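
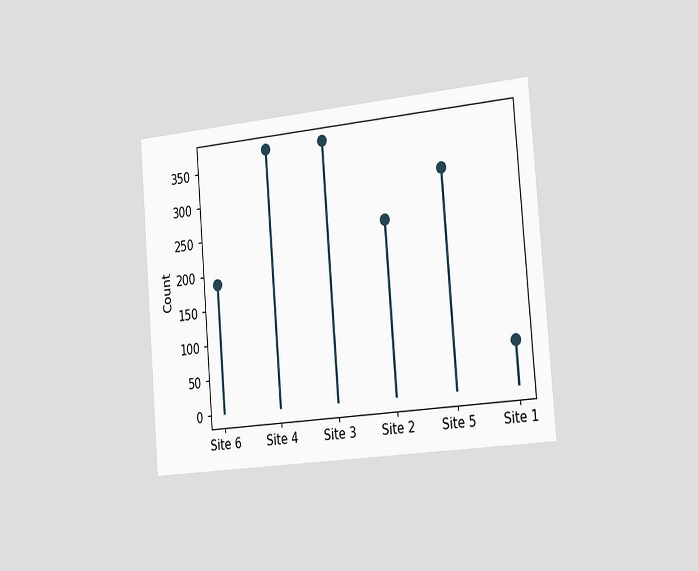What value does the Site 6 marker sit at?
The chart is tilted about 5° counter-clockwise and viewed slightly from the right. The Site 6 marker sits at 186.

186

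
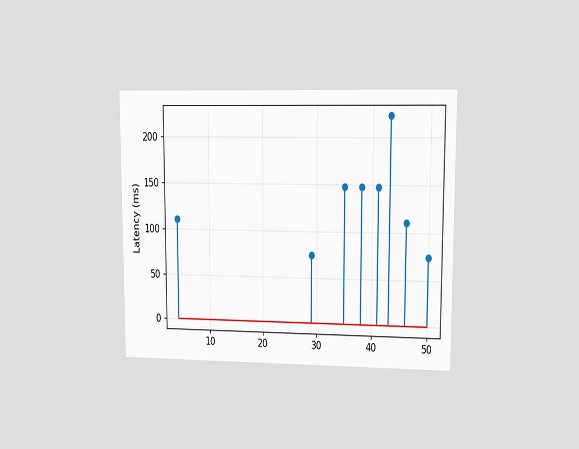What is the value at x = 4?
111ms

The chart is viewed at a slight angle. The stem at x=4 reaches 111ms.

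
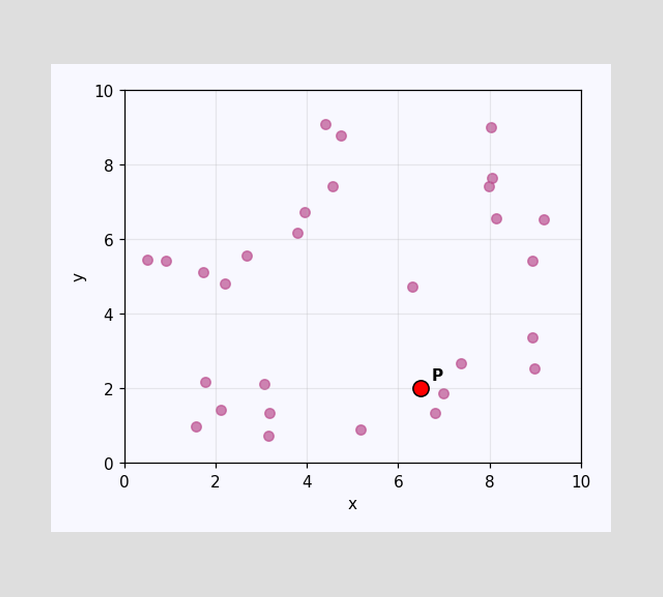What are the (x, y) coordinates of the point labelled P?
(6.5, 2)

Following the gridlines from P to each axis, P sits at (6.5, 2).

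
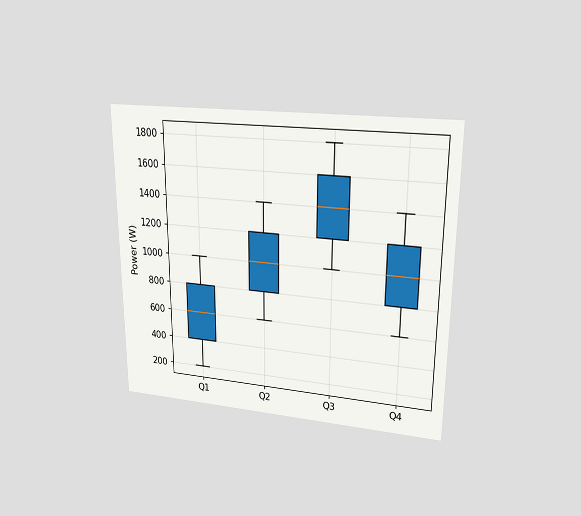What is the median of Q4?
1000W

The chart is viewed at a slight angle. The median line in the Q4 box sits at 1000W.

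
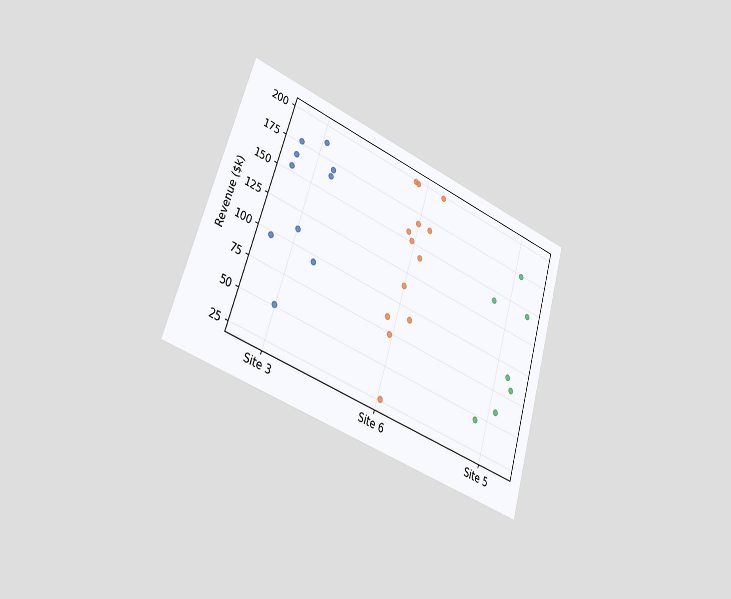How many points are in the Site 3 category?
10

The chart is tilted about 17° clockwise and viewed slightly from the left. Counting the markers in the Site 3 column gives 10.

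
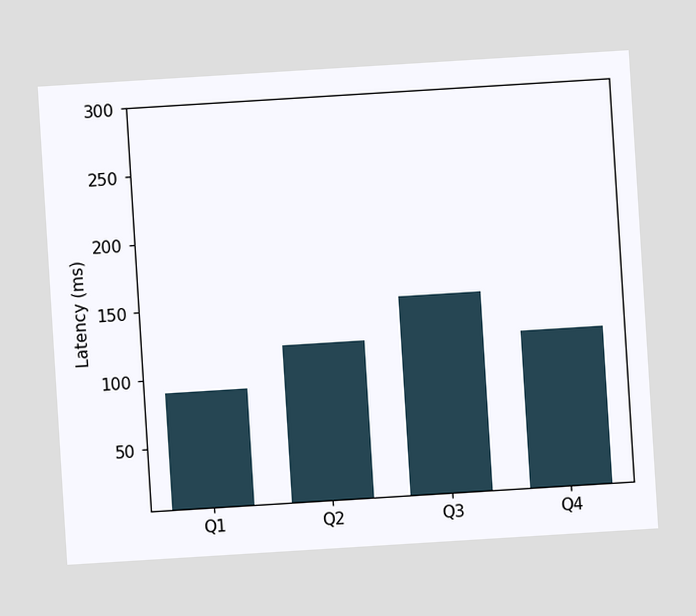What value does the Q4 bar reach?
The chart is tilted about 4° counter-clockwise. Reading along the chart's y-axis, the Q4 bar reaches 120ms.

120ms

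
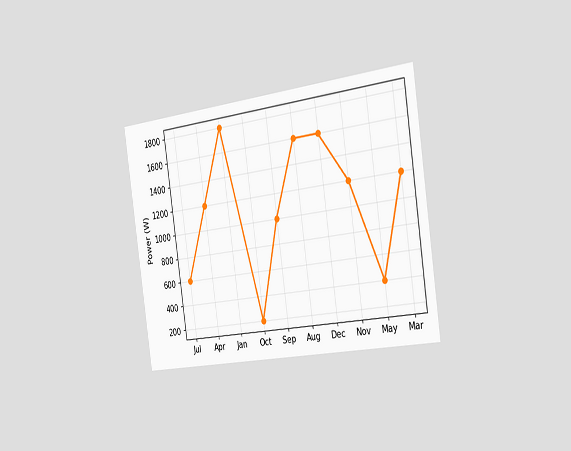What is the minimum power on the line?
200W

The chart is tilted about 8° counter-clockwise and viewed slightly from the right. The lowest point is at Oct, and reading across to the y-axis gives 200W.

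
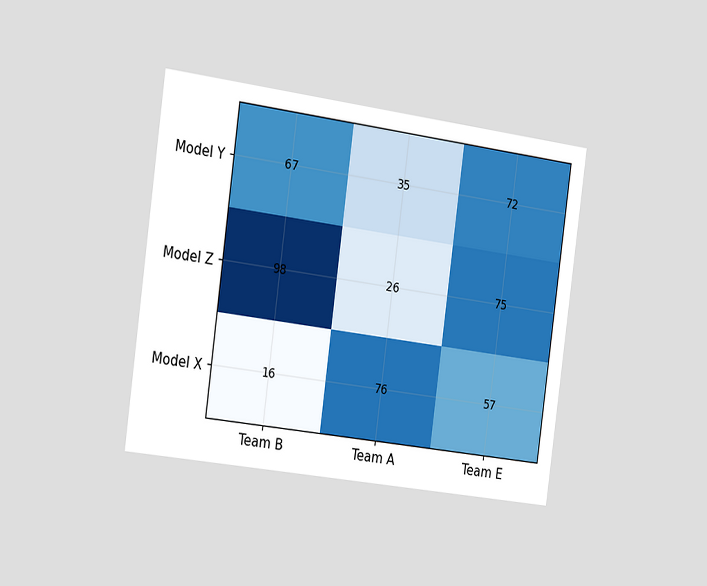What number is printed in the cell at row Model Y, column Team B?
67

The chart is tilted about 8° clockwise and viewed slightly from the left. The (Model Y, Team B) cell reads 67.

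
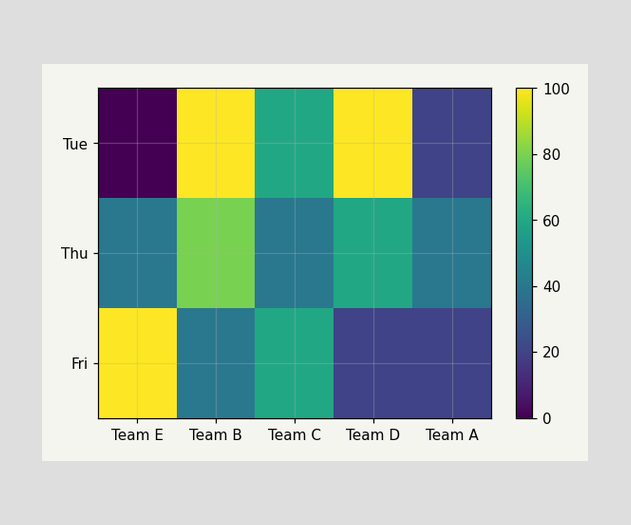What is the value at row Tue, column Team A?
Matching cell (Tue, Team A) against the colorbar gives 20.

20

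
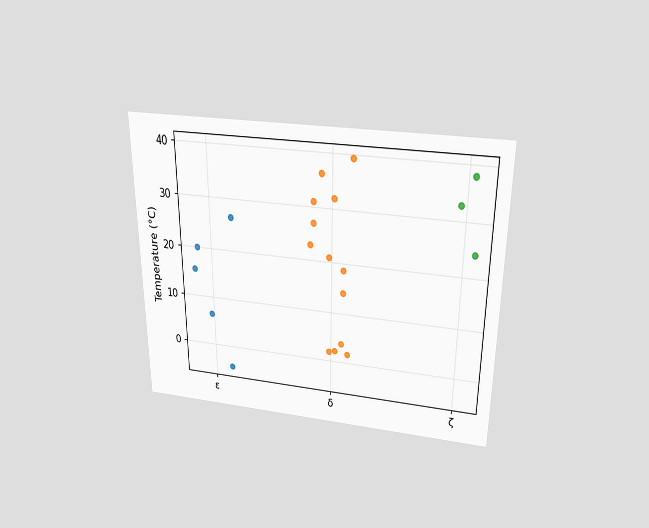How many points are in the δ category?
The chart is viewed slightly from above. Counting the markers in the δ column gives 13.

13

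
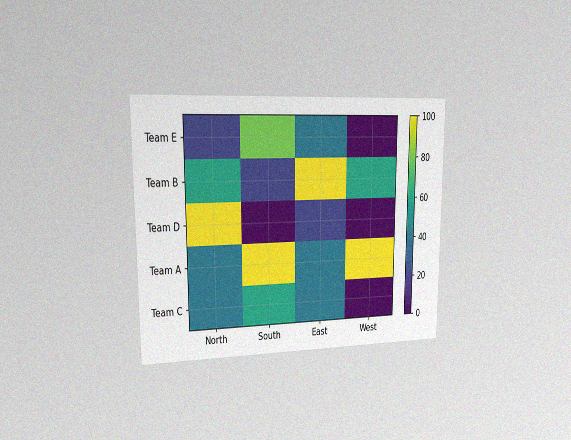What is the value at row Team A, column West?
The chart is viewed slightly from the left, with some photo noise. Matching cell (Team A, West) against the colorbar gives 100.

100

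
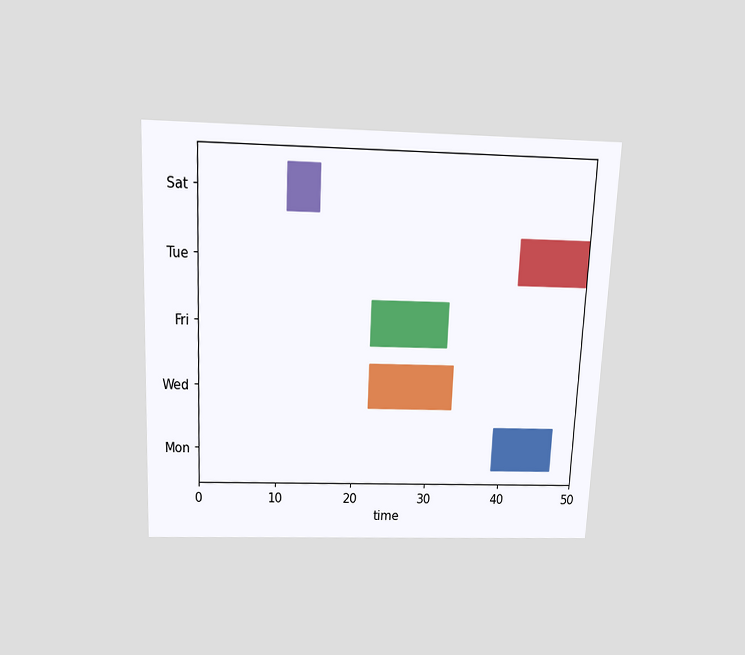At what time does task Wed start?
The chart is tilted about 2° clockwise and viewed slightly from above. The Wed bar begins at t=22.

22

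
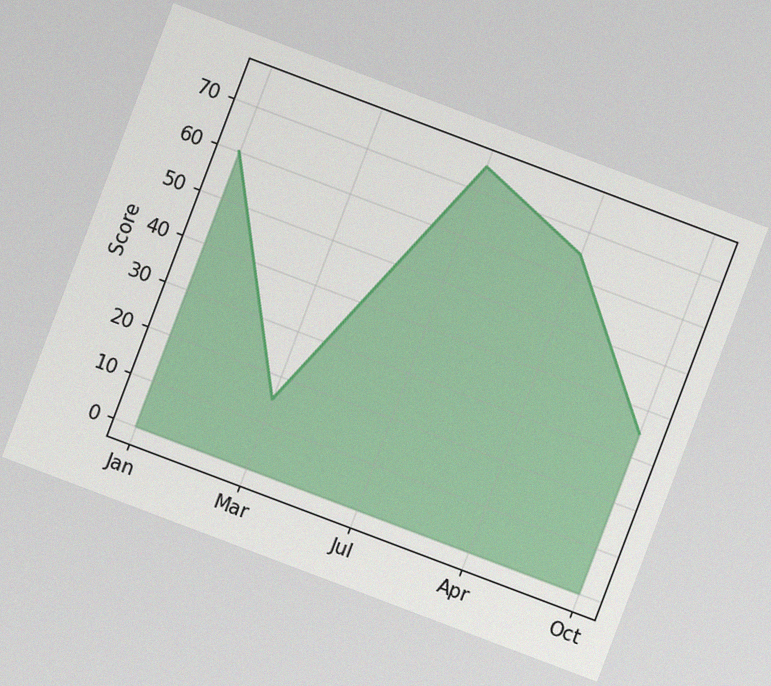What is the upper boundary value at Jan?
The chart is tilted about 21° clockwise, with some photo noise. At Jan the upper boundary is at 60.

60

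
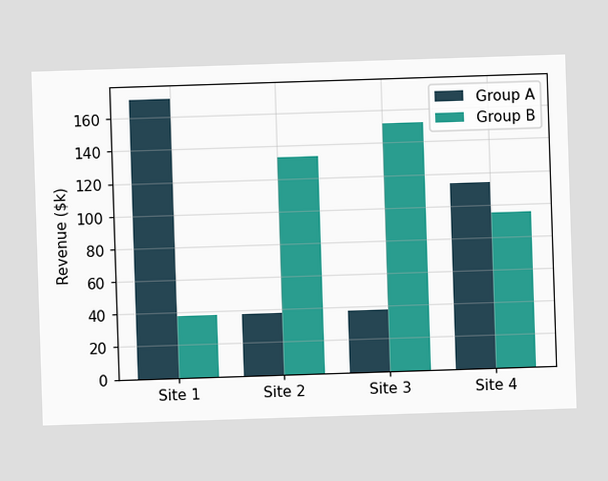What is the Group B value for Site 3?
The Group B bar at Site 3 reaches $152k on the y-axis.

$152k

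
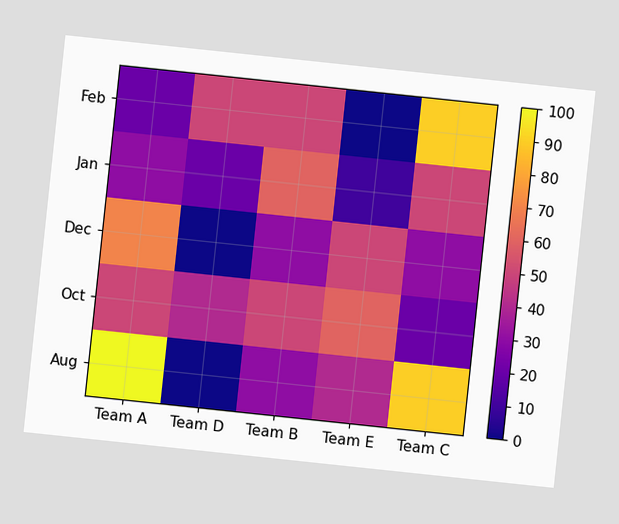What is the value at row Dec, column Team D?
The chart is tilted about 6° clockwise. Matching cell (Dec, Team D) against the colorbar gives 0.

0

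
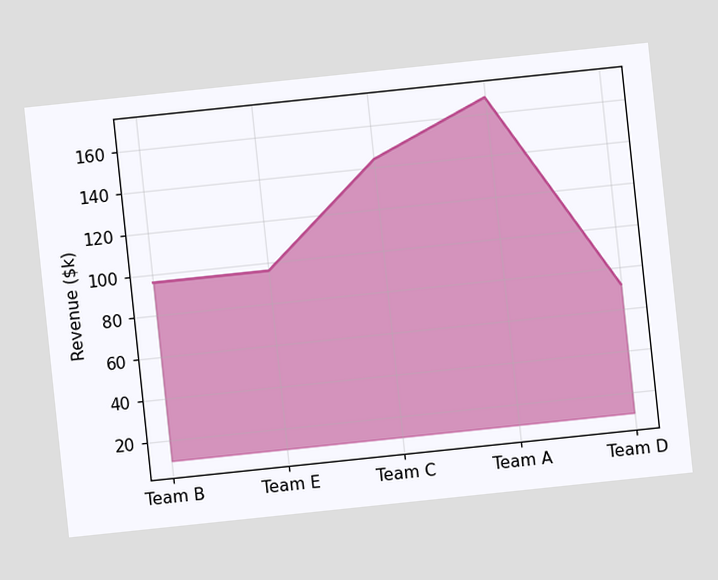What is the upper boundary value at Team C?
The chart is tilted about 6° counter-clockwise. At Team C the upper boundary is at $144k.

$144k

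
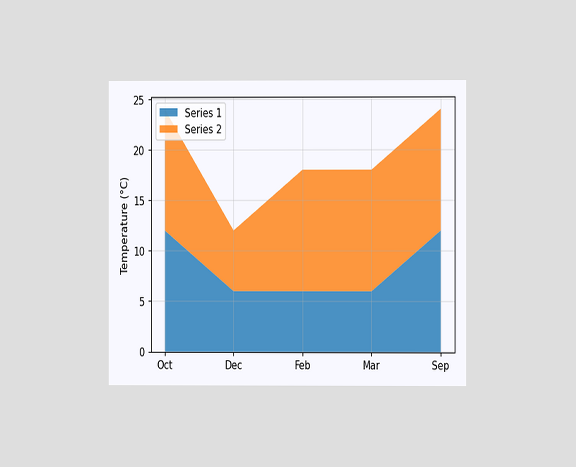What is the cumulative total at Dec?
The chart is viewed at a slight angle. The stacked total at Dec reaches 12°C.

12°C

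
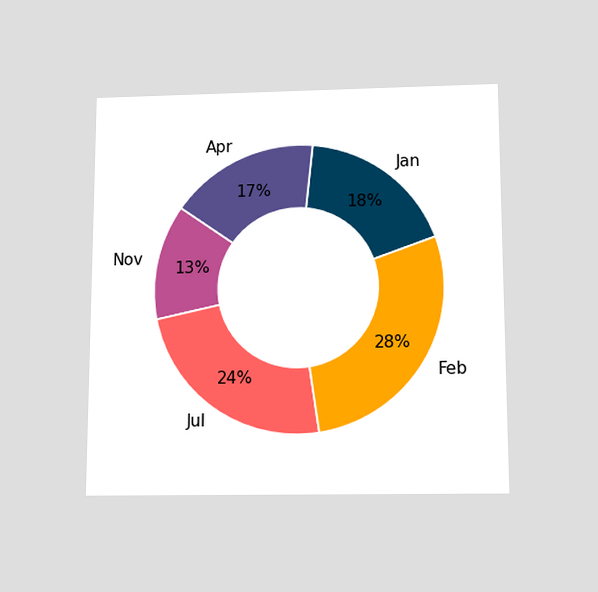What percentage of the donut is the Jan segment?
The chart is viewed slightly from below. The Jan segment takes up 18% of the ring.

18%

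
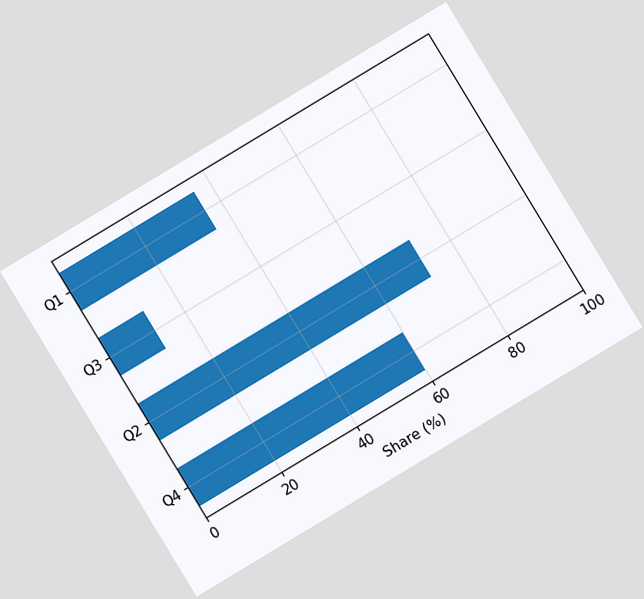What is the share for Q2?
The chart is tilted about 31° counter-clockwise. Reading along the chart's x-axis, the Q2 bar reaches 72%.

72%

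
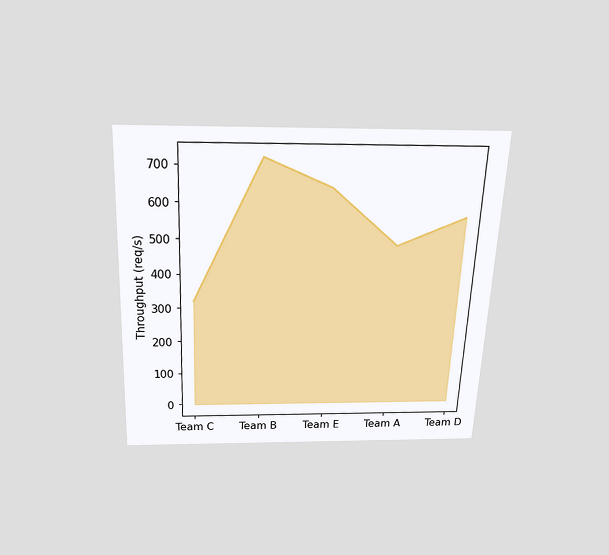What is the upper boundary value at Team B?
720req/s

The chart is tilted about 3° clockwise and viewed slightly from above. At Team B the upper boundary is at 720req/s.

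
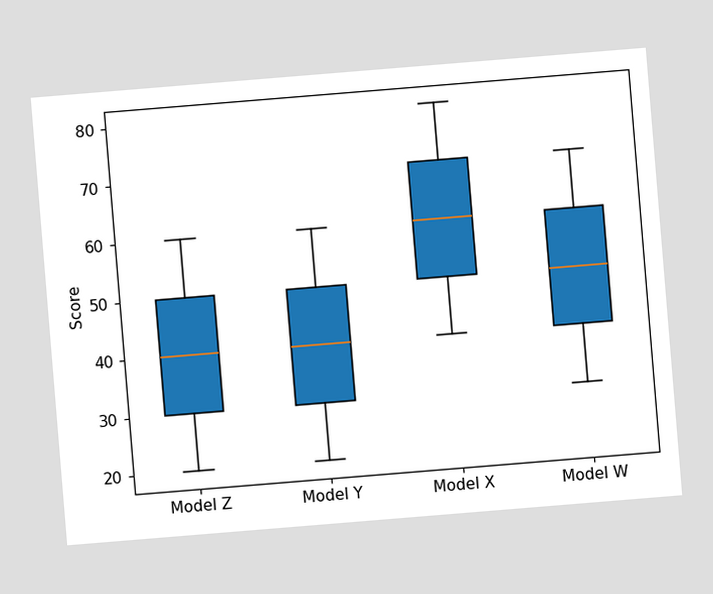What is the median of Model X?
The chart is tilted about 5° counter-clockwise. The median line in the Model X box sits at 60.

60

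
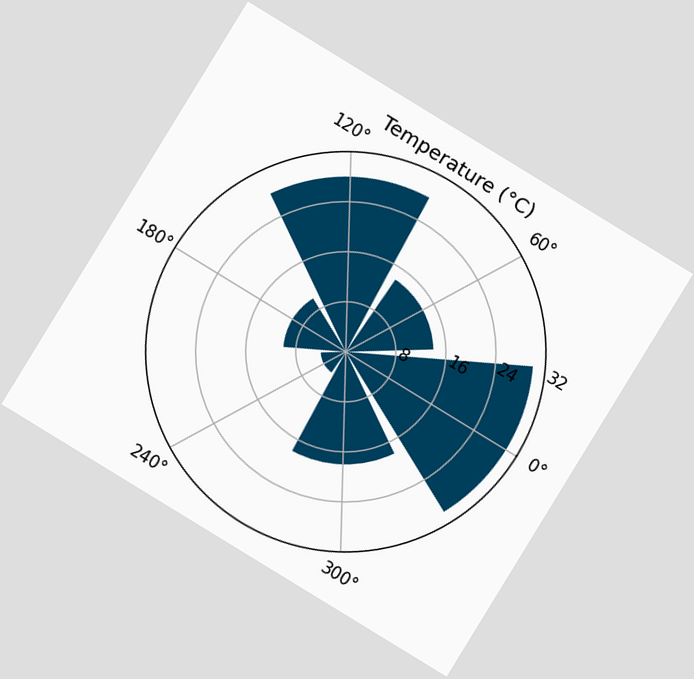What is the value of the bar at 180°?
10°C

The chart is tilted about 31° clockwise. The bar at 180° reaches 10°C on the radial axis.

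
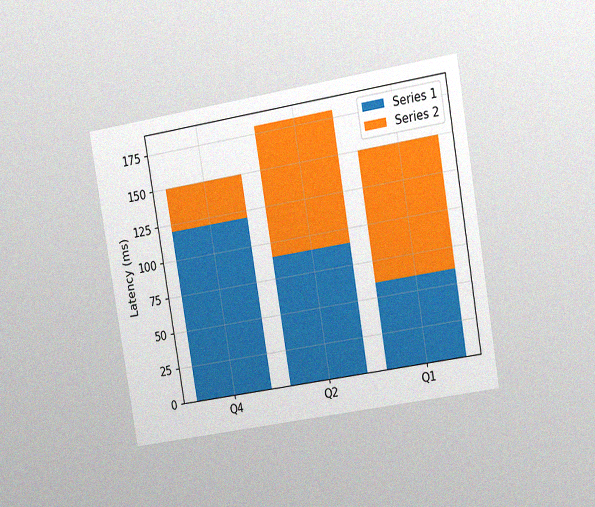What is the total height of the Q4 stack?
The chart is tilted about 9° counter-clockwise and viewed at a slight angle, with some photo noise. The Q4 stack's top reaches 150ms on the y-axis.

150ms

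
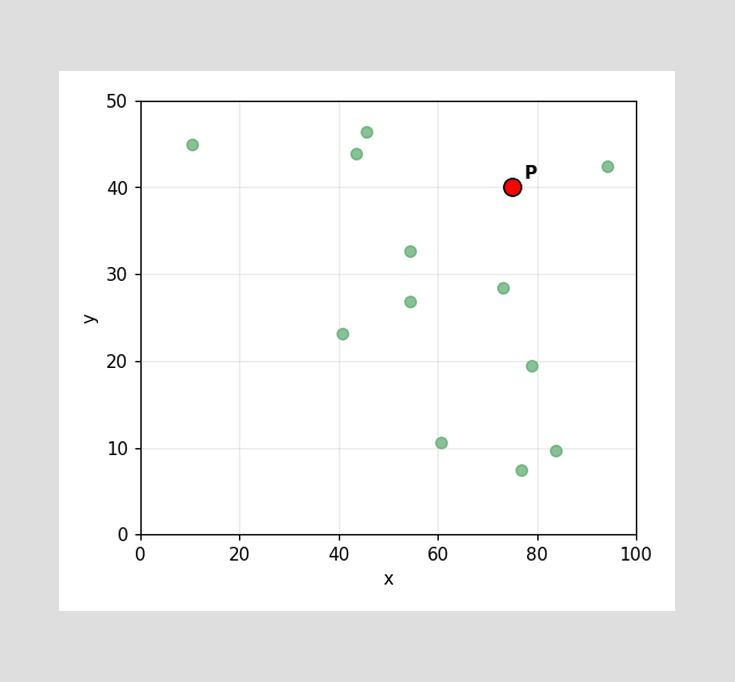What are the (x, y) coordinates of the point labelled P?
Following the gridlines from P to each axis, P sits at (75, 40).

(75, 40)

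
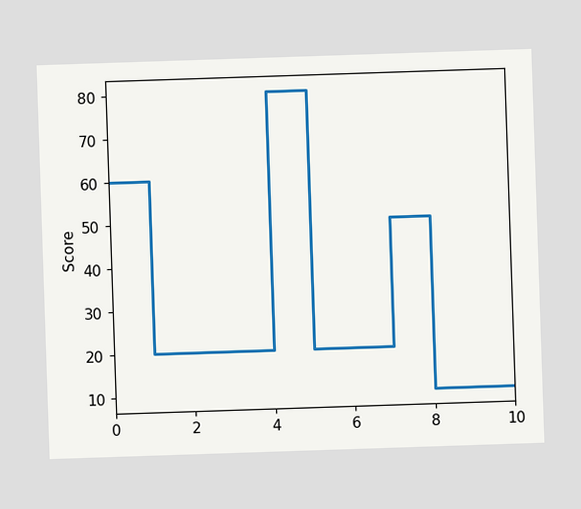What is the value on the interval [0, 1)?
60

On [0, 1) the step sits at 60.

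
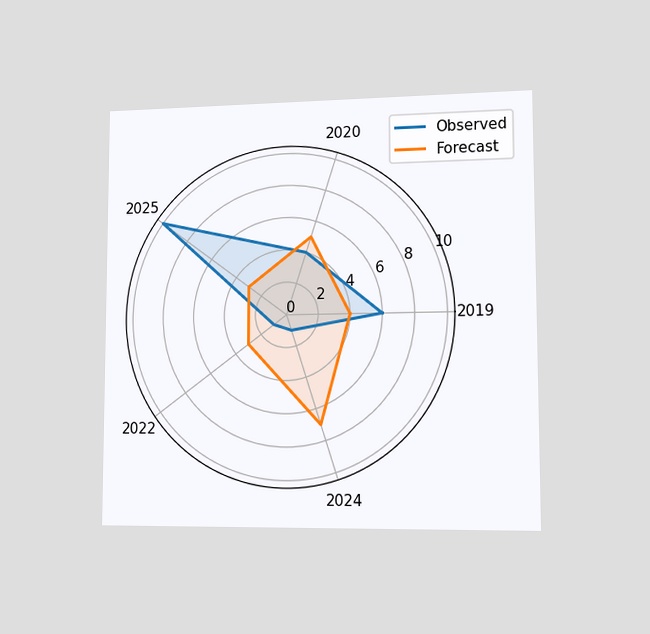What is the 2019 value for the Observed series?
The chart is viewed slightly from the right. On the 2019 axis, Observed reaches 6.

6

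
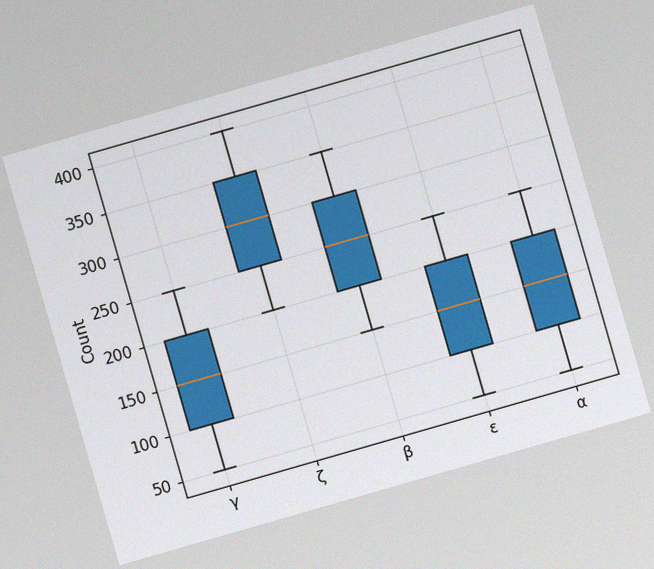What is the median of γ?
150

The chart is tilted about 16° counter-clockwise, with some photo noise. The median line in the γ box sits at 150.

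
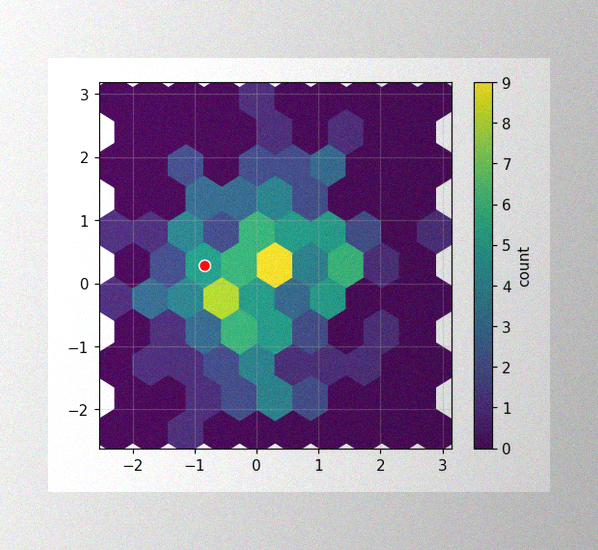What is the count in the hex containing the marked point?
The image has some photo noise and uneven lighting. The marked hex reads 5 on the colorbar.

5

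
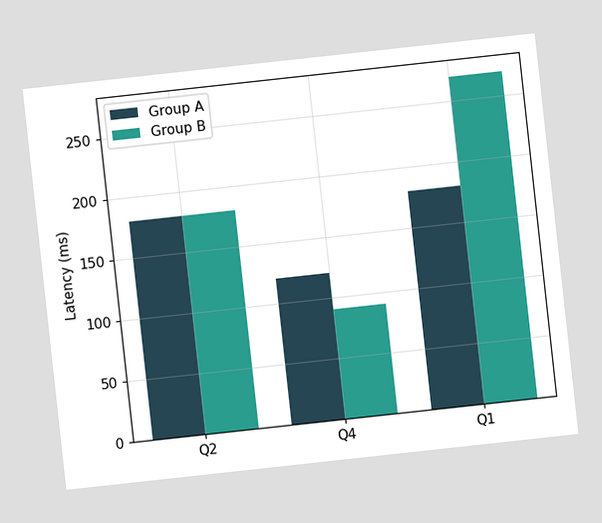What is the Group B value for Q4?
90ms

The chart is tilted about 6° counter-clockwise. The Group B bar at Q4 reaches 90ms on the y-axis.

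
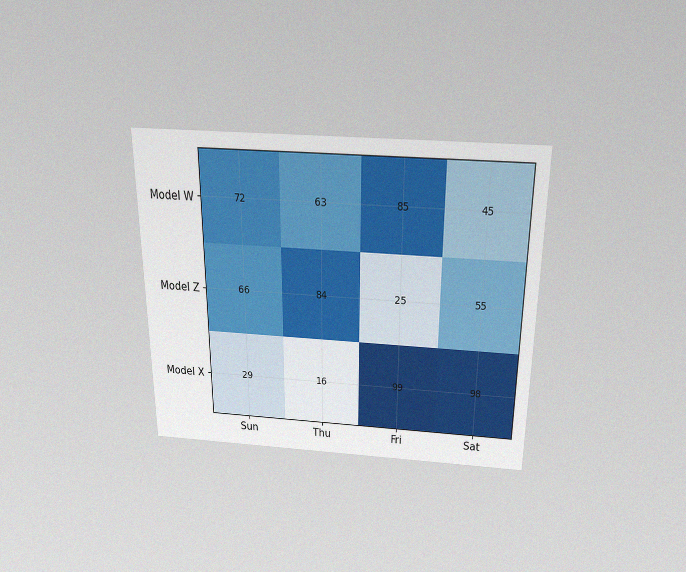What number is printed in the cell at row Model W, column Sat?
45

The chart is viewed slightly from above, with some photo noise. The (Model W, Sat) cell reads 45.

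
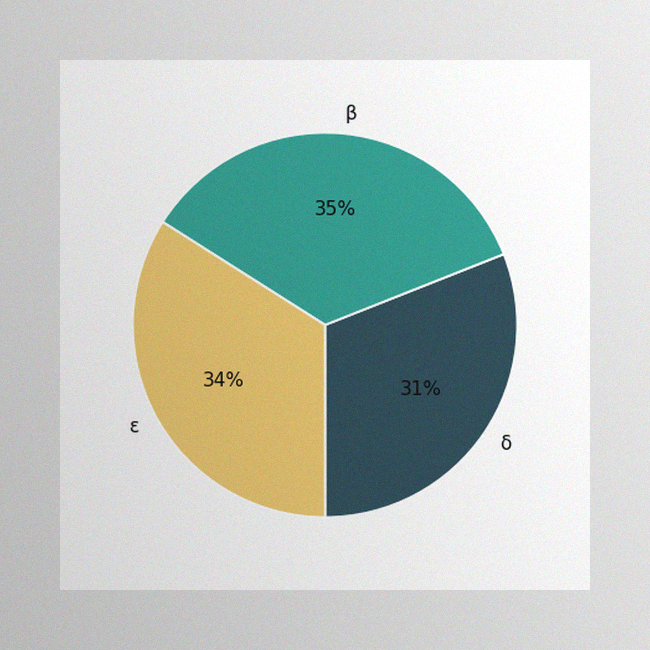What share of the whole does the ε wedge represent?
The image has some photo noise and uneven lighting. The ε slice takes up 34% of the pie.

34%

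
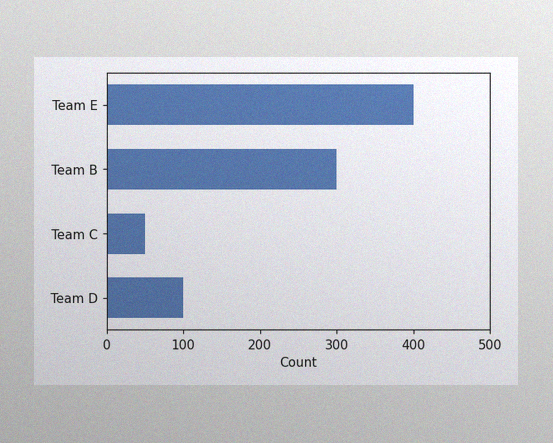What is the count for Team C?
50

The image has some photo noise and uneven lighting. Reading along the chart's x-axis, the Team C bar reaches 50.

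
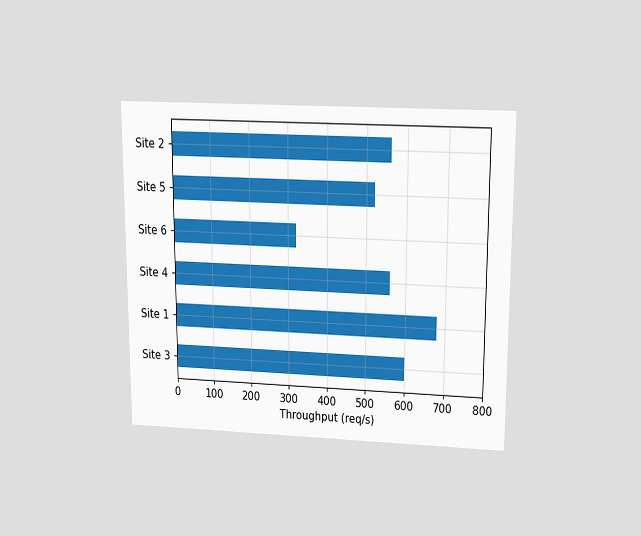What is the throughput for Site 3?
600req/s

The chart is viewed slightly from above. Reading along the chart's x-axis, the Site 3 bar reaches 600req/s.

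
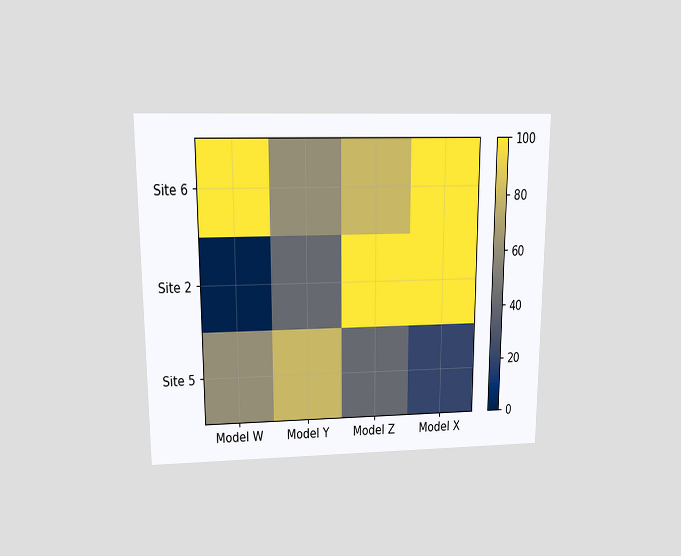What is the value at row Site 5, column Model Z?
The chart is viewed slightly from above. Matching cell (Site 5, Model Z) against the colorbar gives 40.

40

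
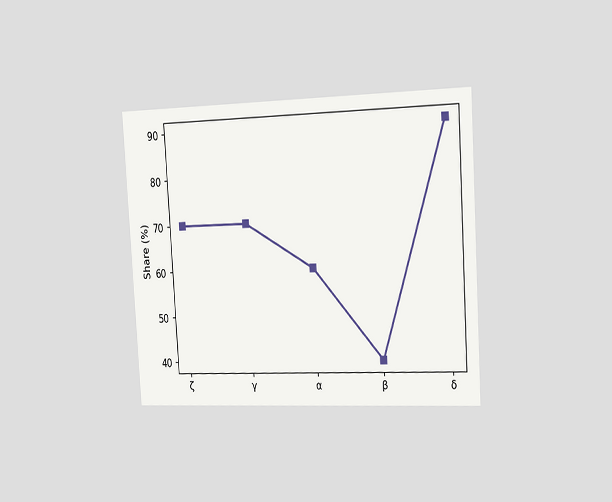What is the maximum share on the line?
90%

The chart is tilted about 3° counter-clockwise and viewed slightly from the right. The highest point is at δ, and reading across to the y-axis gives 90%.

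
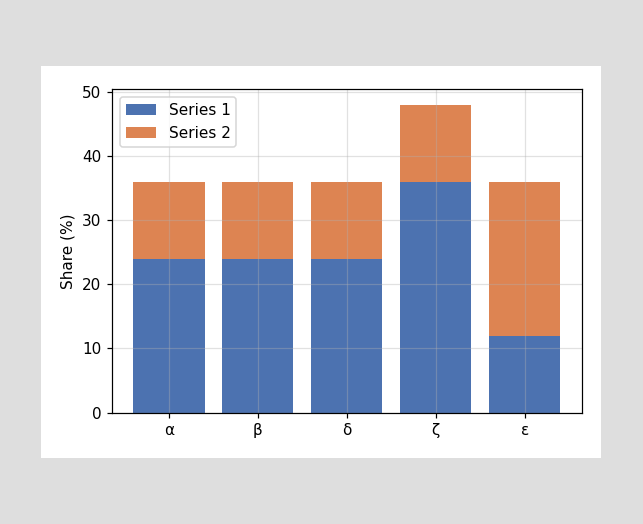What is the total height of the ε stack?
The ε stack's top reaches 36% on the y-axis.

36%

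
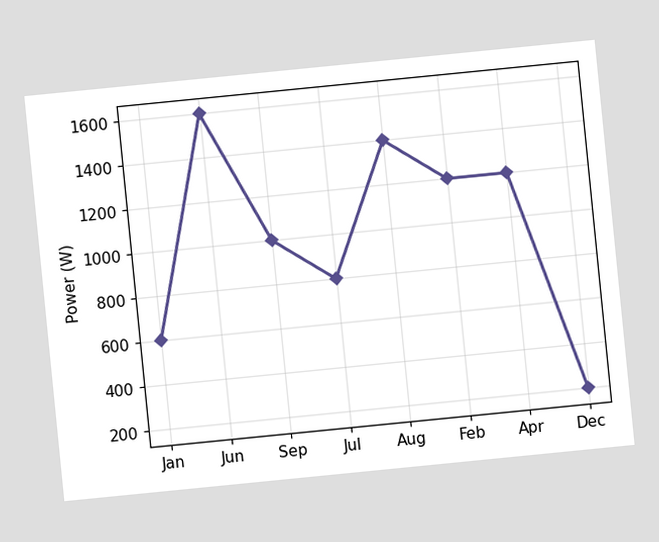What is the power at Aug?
The chart is tilted about 6° counter-clockwise. At Aug, the line is at 1400W.

1400W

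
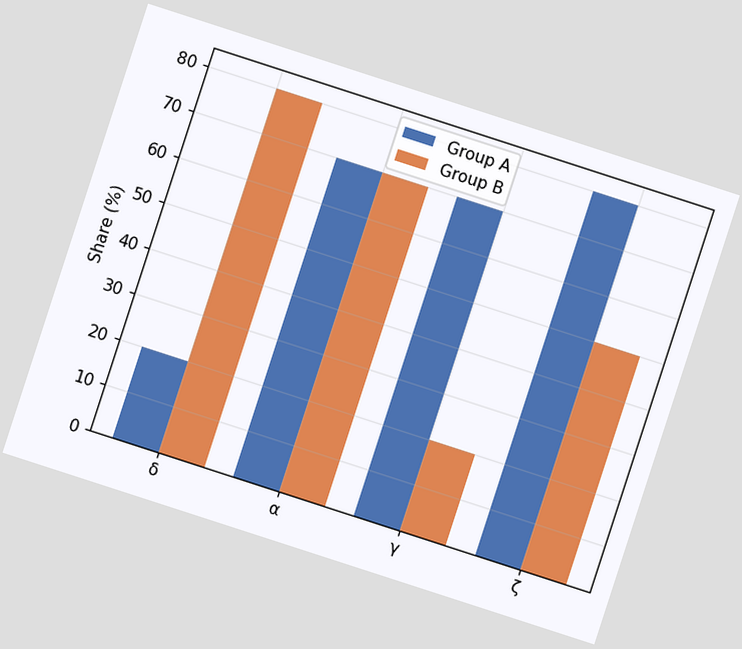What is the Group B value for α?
70%

The chart is tilted about 18° clockwise. The Group B bar at α reaches 70% on the y-axis.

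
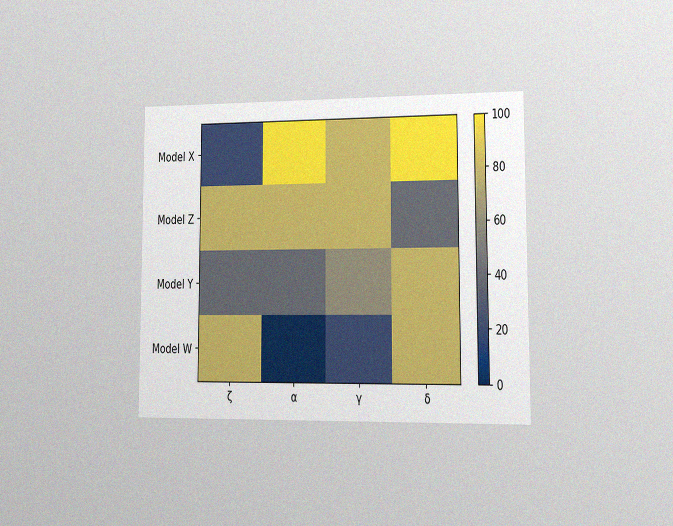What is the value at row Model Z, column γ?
80

The chart is viewed at a slight angle, with some photo noise. Matching cell (Model Z, γ) against the colorbar gives 80.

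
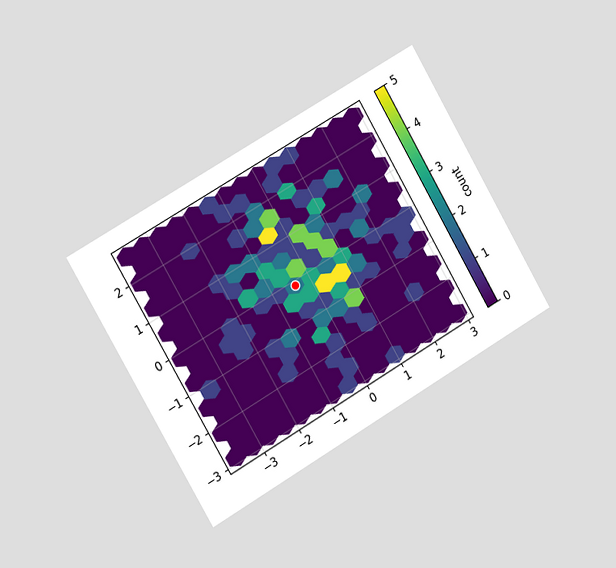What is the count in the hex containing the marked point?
The chart is tilted about 30° counter-clockwise and viewed slightly from the left. The marked hex reads 2 on the colorbar.

2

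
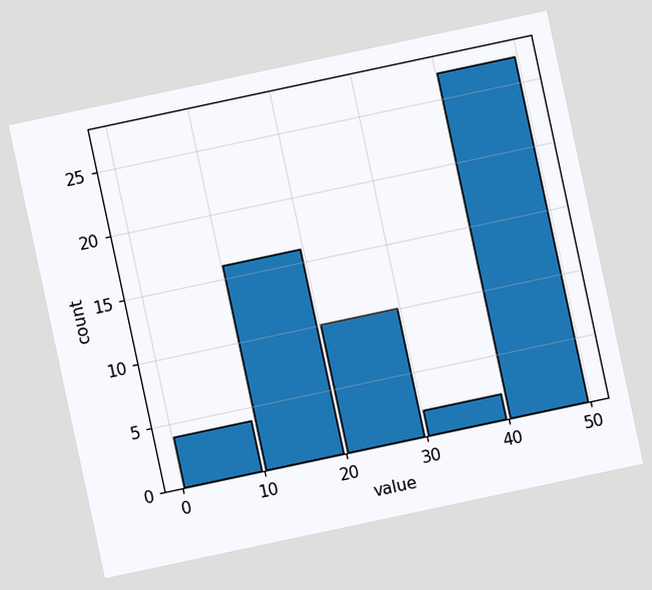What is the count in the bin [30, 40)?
2

The chart is tilted about 12° counter-clockwise. The [30, 40) bin has height 2.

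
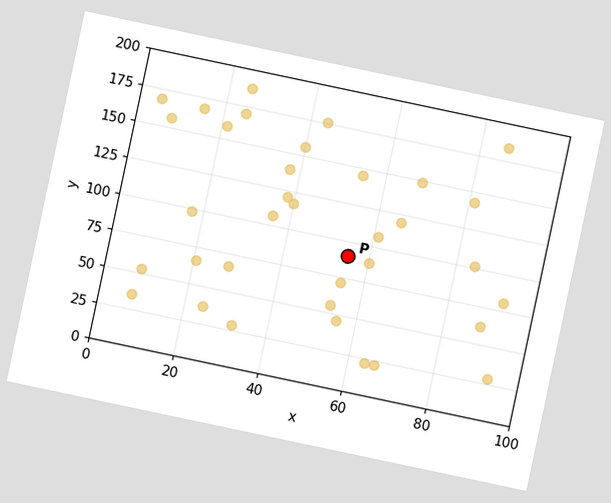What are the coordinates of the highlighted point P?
The chart is tilted about 12° clockwise. Following the gridlines from P to each axis, P sits at (55, 90).

(55, 90)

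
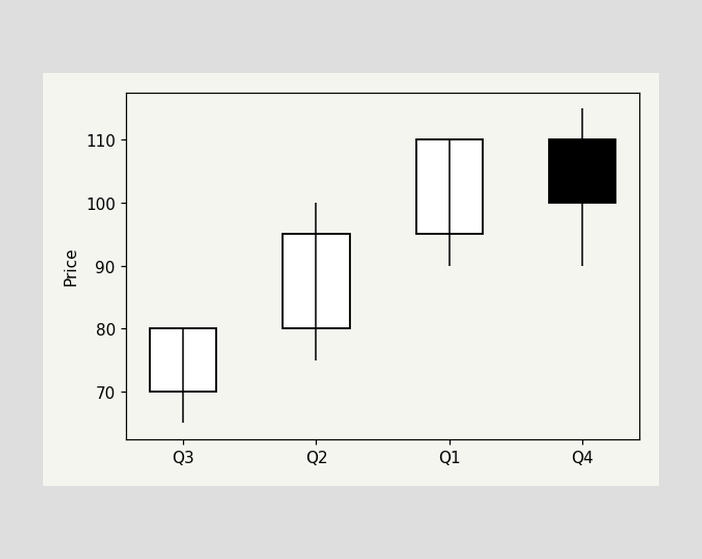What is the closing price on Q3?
The Q3 candle closes at 80.

80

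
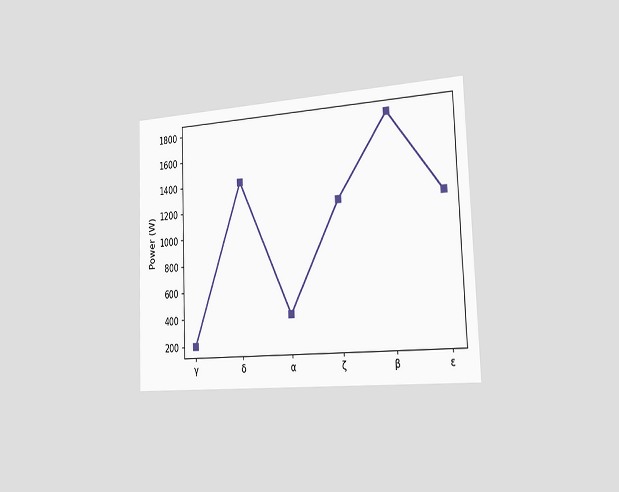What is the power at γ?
The chart is tilted about 2° counter-clockwise and viewed slightly from the right. At γ, the line is at 200W.

200W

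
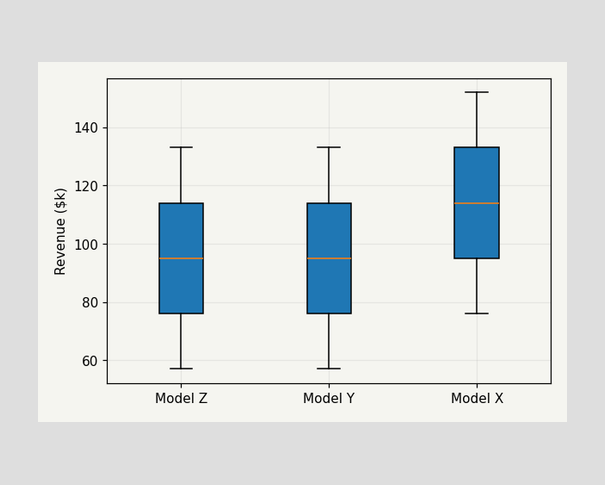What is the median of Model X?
$114k

The median line in the Model X box sits at $114k.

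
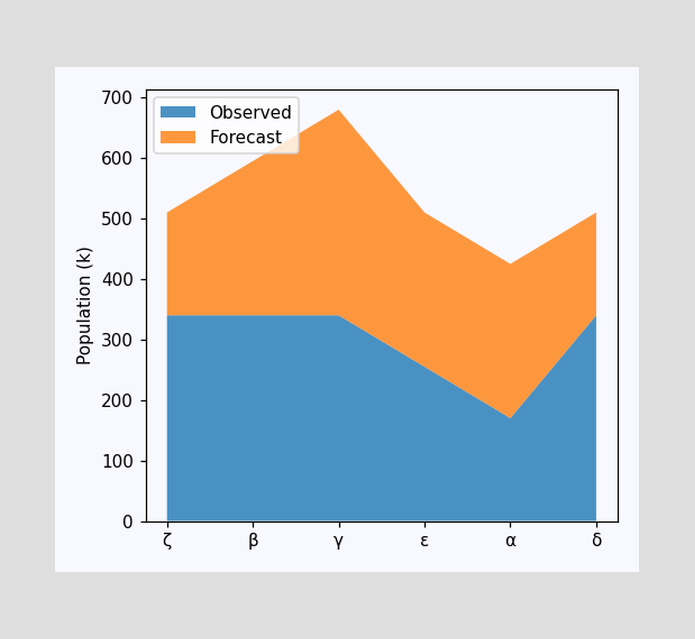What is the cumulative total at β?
595k

The stacked total at β reaches 595k.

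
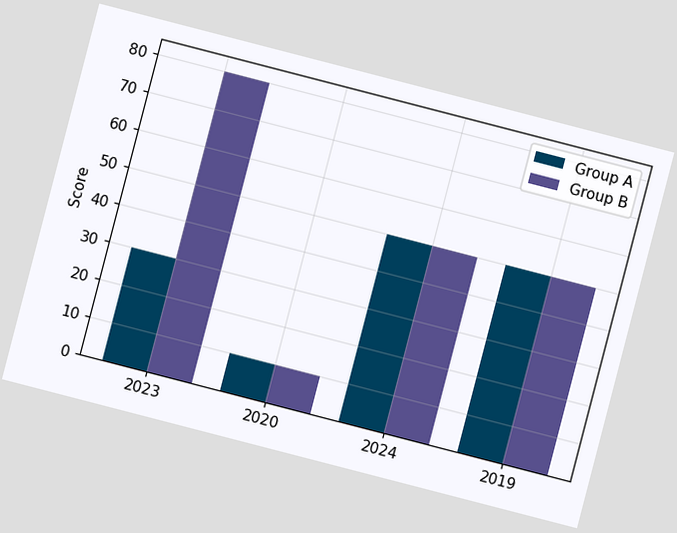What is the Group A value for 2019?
The chart is tilted about 15° clockwise. The Group A bar at 2019 reaches 50 on the y-axis.

50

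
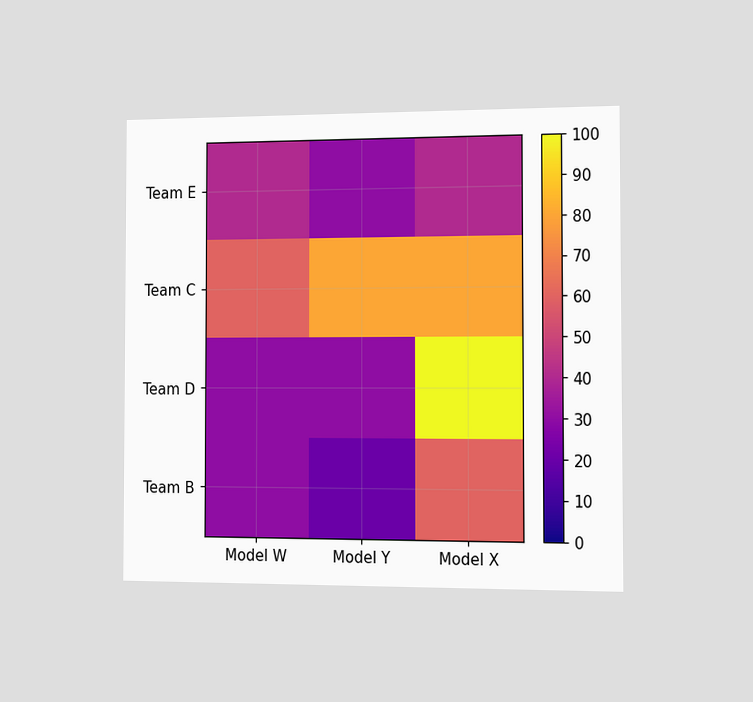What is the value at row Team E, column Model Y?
The chart is viewed slightly from the right. Matching cell (Team E, Model Y) against the colorbar gives 30.

30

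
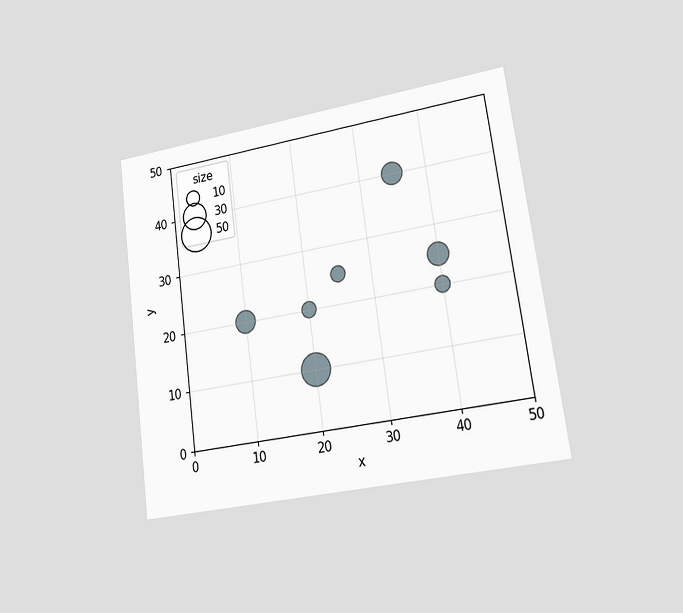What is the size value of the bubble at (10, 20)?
The chart is tilted about 8° counter-clockwise and viewed slightly from the right. Matching the bubble at (10, 20) against the size legend gives 20.

20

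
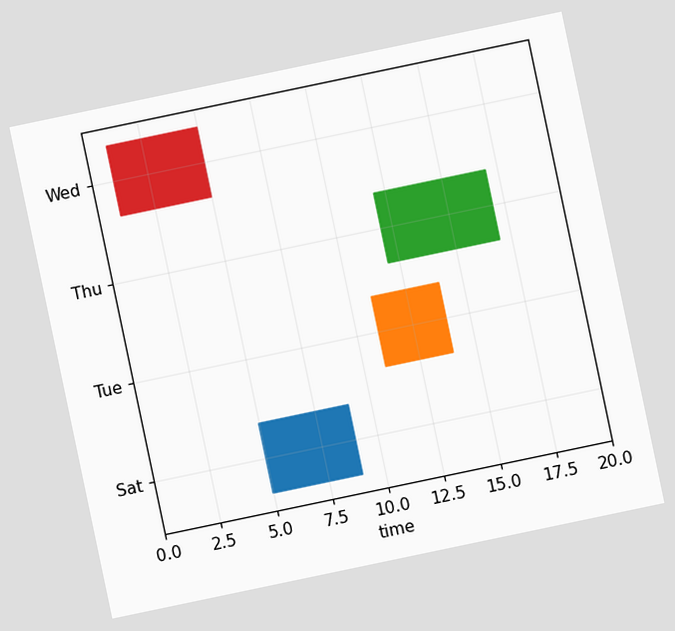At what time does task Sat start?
5

The chart is tilted about 12° counter-clockwise. The Sat bar begins at t=5.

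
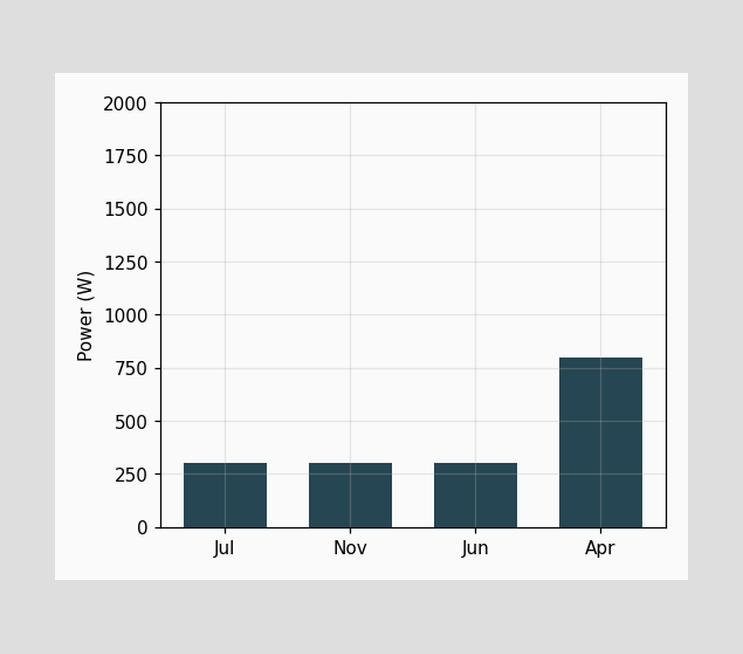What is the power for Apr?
800W

Reading along the chart's y-axis, the Apr bar reaches 800W.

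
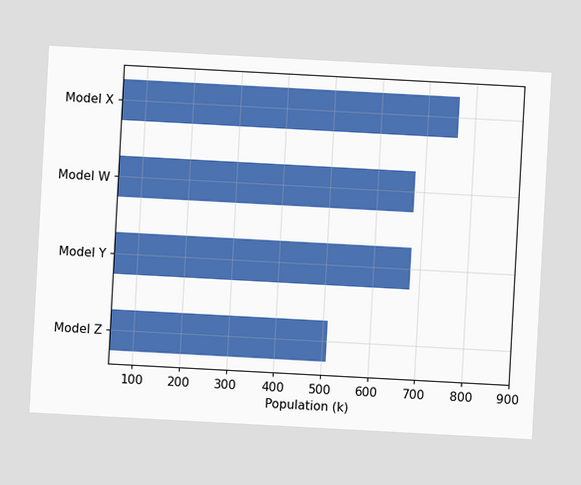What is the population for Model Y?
680k

The chart is tilted about 3° clockwise. Reading along the chart's x-axis, the Model Y bar reaches 680k.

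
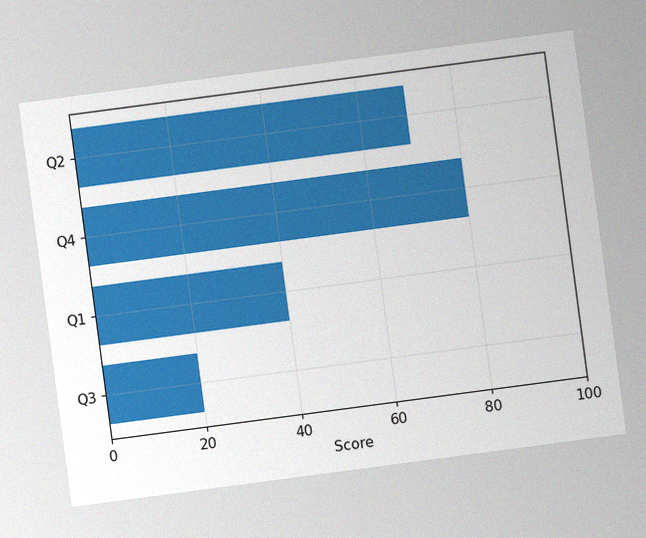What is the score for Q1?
40

The chart is tilted about 8° counter-clockwise, with some photo noise. Reading along the chart's x-axis, the Q1 bar reaches 40.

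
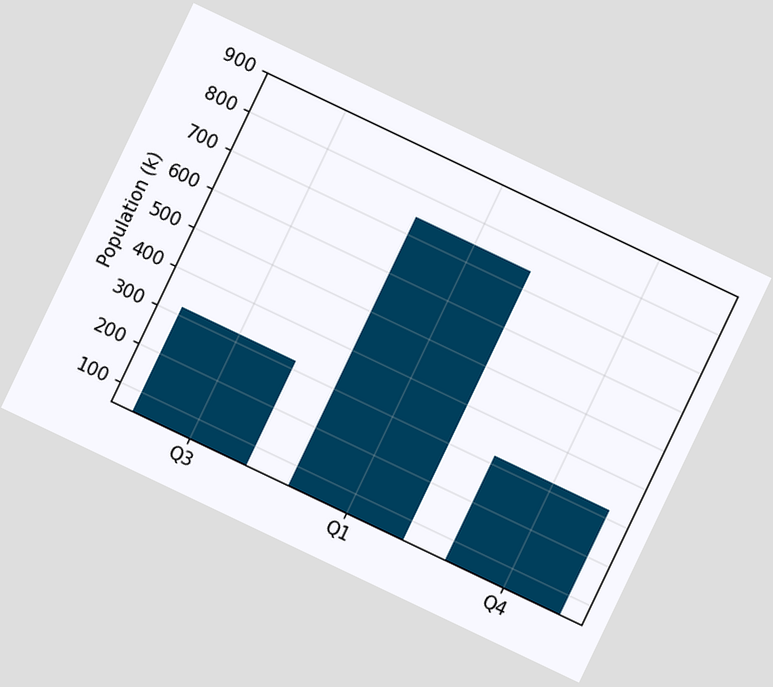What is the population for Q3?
318k

The chart is tilted about 25° clockwise. Reading along the chart's y-axis, the Q3 bar reaches 318k.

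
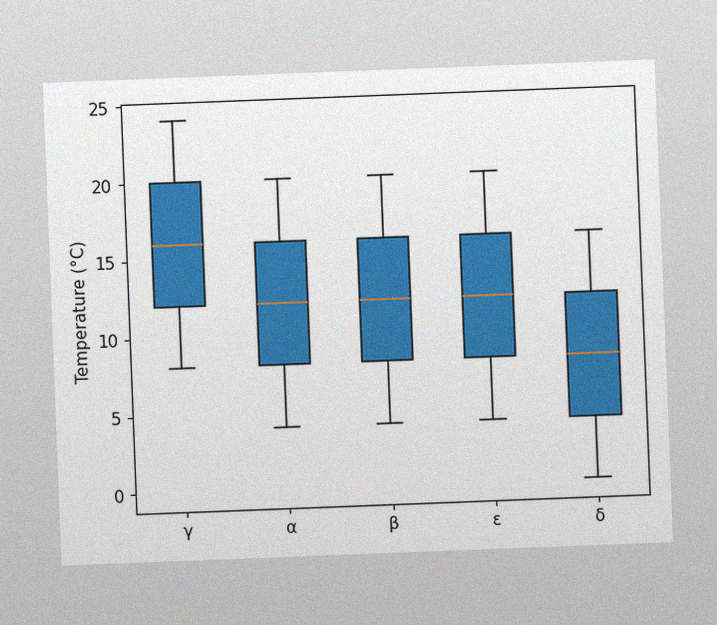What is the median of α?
12°C

The chart is tilted about 2° counter-clockwise, with some photo noise. The median line in the α box sits at 12°C.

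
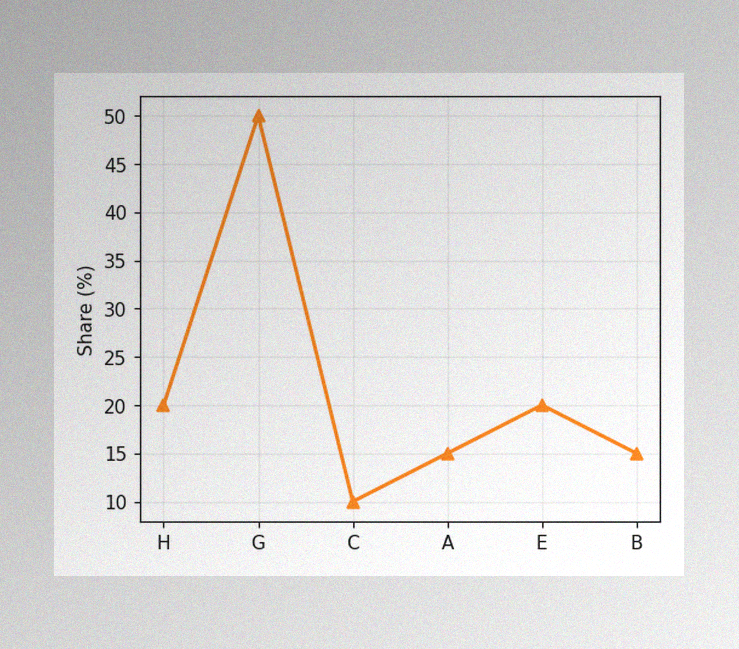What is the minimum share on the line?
10%

The image has some photo noise and uneven lighting. The lowest point is at C, and reading across to the y-axis gives 10%.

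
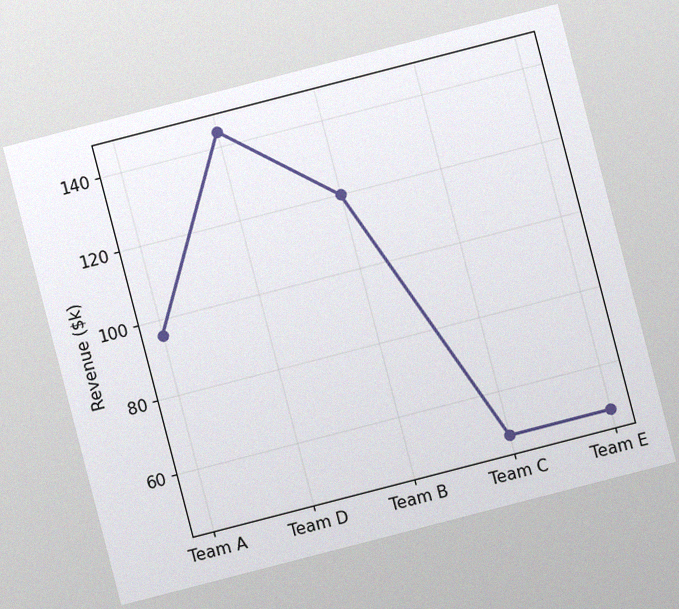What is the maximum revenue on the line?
The chart is tilted about 15° counter-clockwise, with some photo noise. The highest point is at Team D, and reading across to the y-axis gives $144k.

$144k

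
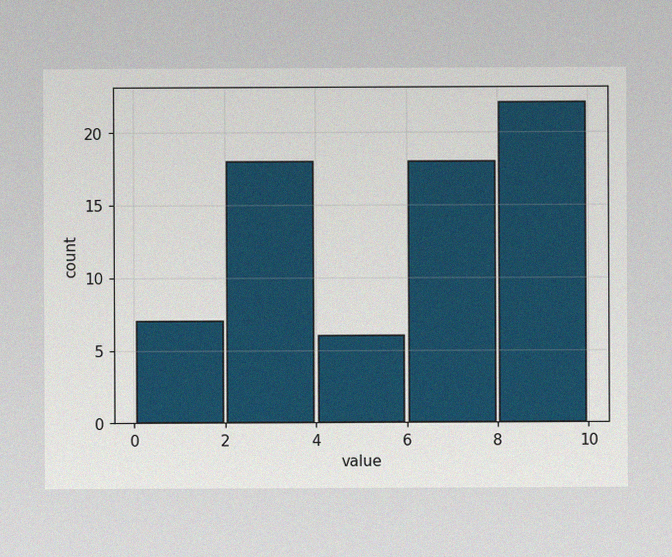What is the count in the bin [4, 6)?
The image has some photo noise and uneven lighting. The [4, 6) bin has height 6.

6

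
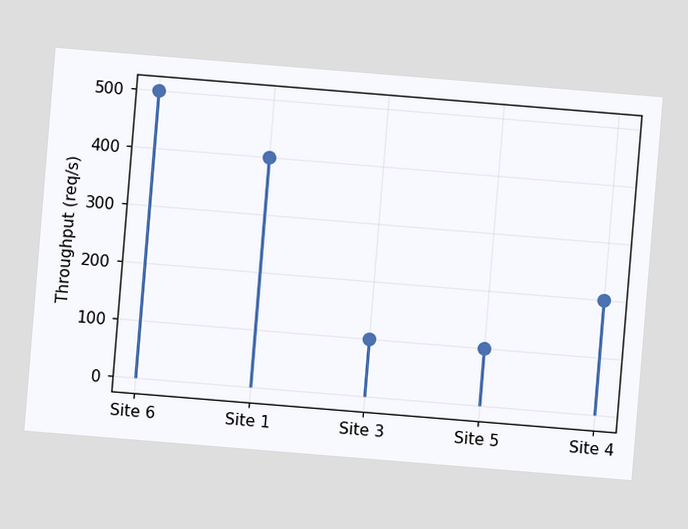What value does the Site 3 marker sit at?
100req/s

The chart is tilted about 5° clockwise. The Site 3 marker sits at 100req/s.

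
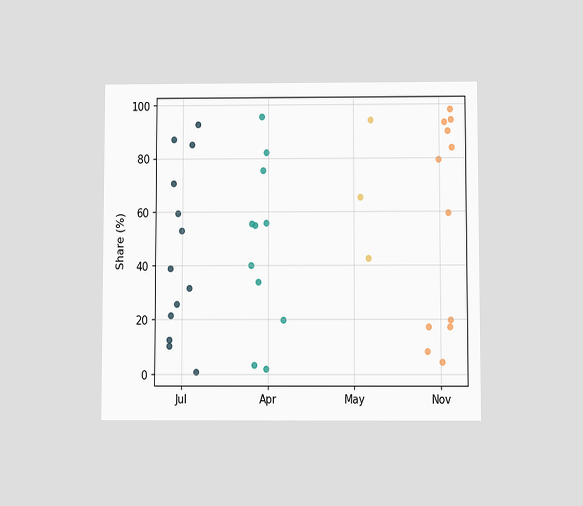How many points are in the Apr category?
11

The chart is viewed slightly from below. Counting the markers in the Apr column gives 11.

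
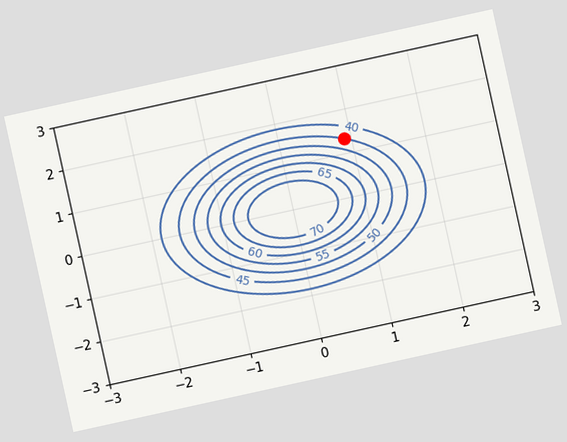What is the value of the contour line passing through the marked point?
The chart is tilted about 12° counter-clockwise. The marked point sits on the contour labelled 45.

45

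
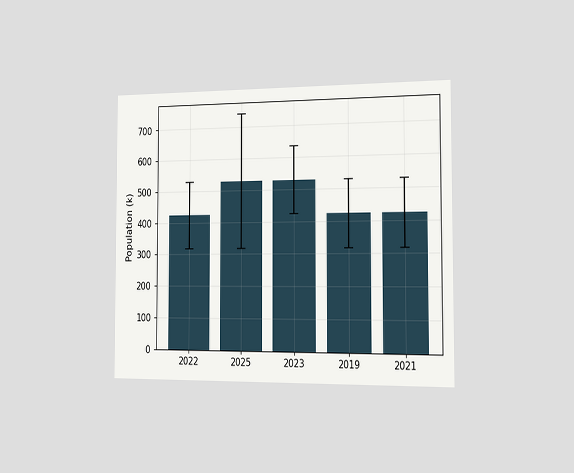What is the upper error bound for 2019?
The chart is viewed slightly from the right. The 2019 bar's upper whisker reaches 530k.

530k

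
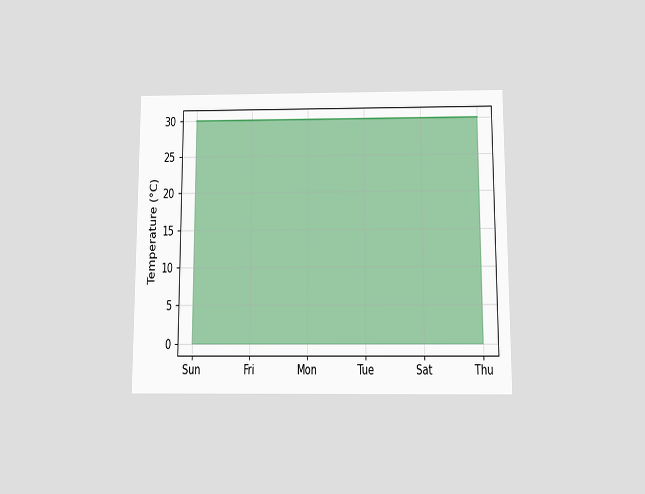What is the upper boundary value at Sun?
30°C

The chart is viewed slightly from below. At Sun the upper boundary is at 30°C.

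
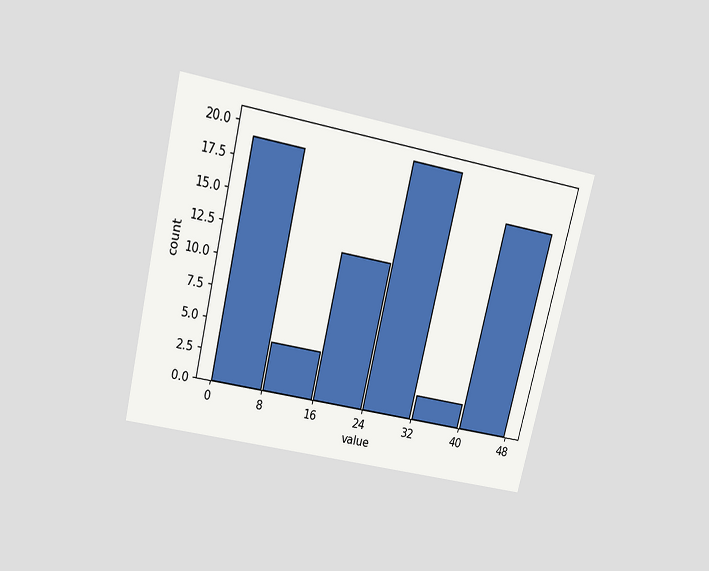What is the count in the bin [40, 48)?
The chart is tilted about 14° clockwise and viewed slightly from above. The [40, 48) bin has height 17.

17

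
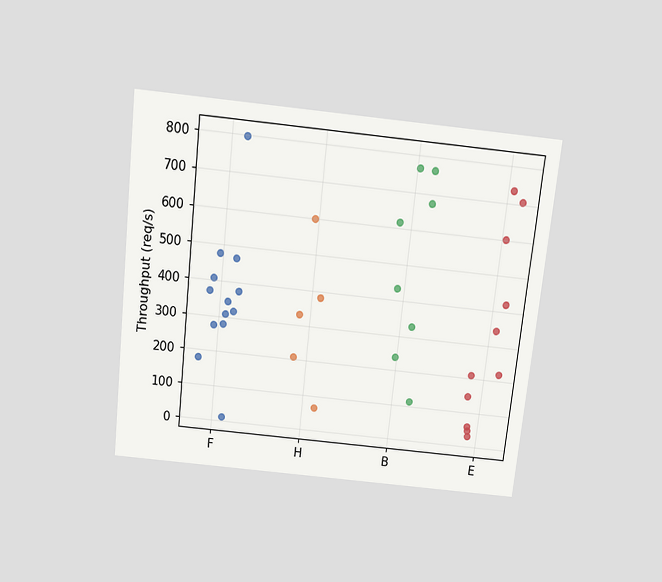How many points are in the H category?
5

The chart is tilted about 6° clockwise and viewed slightly from above. Counting the markers in the H column gives 5.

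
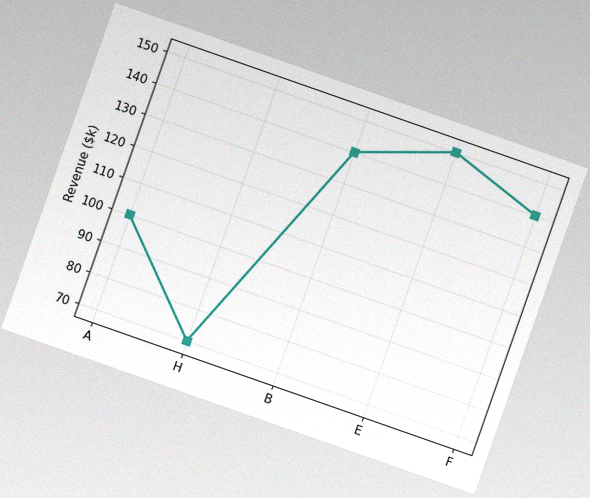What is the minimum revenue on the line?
The chart is tilted about 19° clockwise, with some photo noise. The lowest point is at H, and reading across to the y-axis gives $70k.

$70k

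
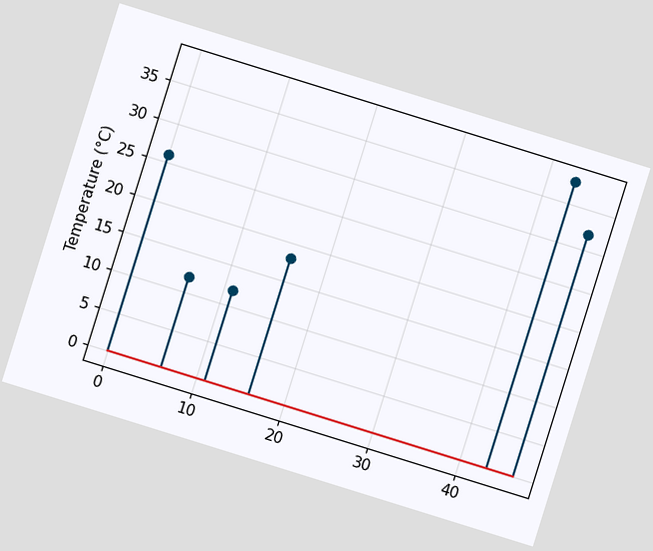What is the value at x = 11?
The chart is tilted about 17° clockwise. The stem at x=11 reaches 12°C.

12°C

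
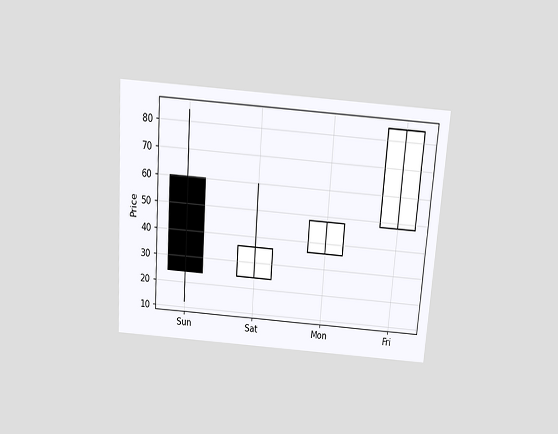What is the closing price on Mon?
48

The chart is tilted about 4° clockwise and viewed slightly from above. The Mon candle closes at 48.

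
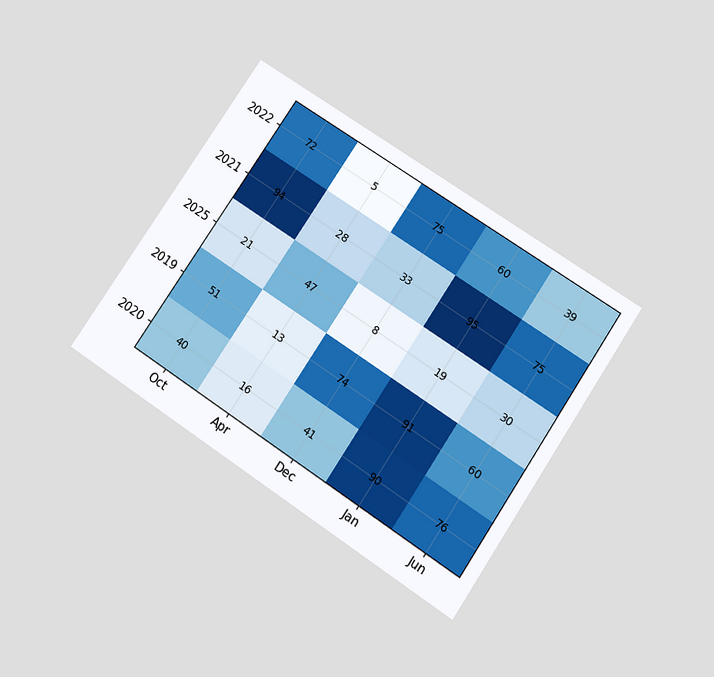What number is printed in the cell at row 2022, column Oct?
72

The chart is tilted about 34° clockwise and viewed slightly from below. The (2022, Oct) cell reads 72.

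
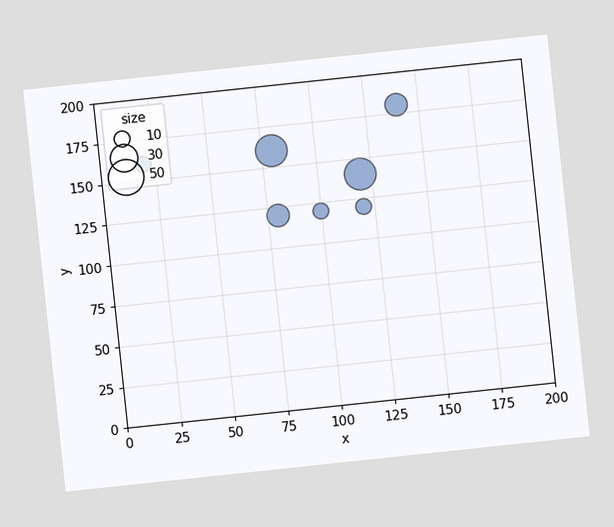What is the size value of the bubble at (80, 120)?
20

The chart is tilted about 6° counter-clockwise. Matching the bubble at (80, 120) against the size legend gives 20.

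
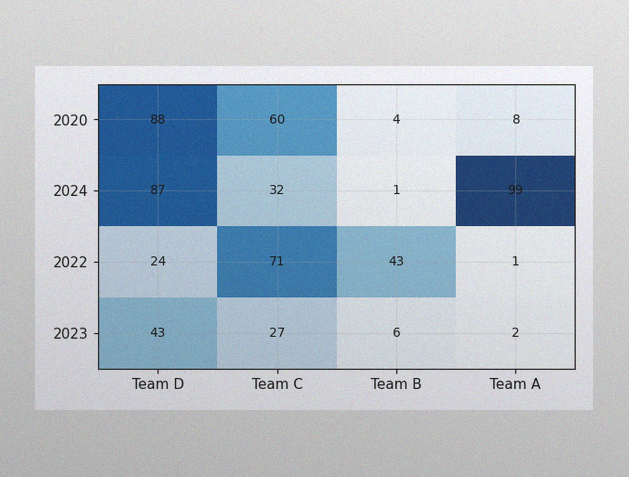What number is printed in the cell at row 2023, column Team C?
The image has some photo noise and uneven lighting. The (2023, Team C) cell reads 27.

27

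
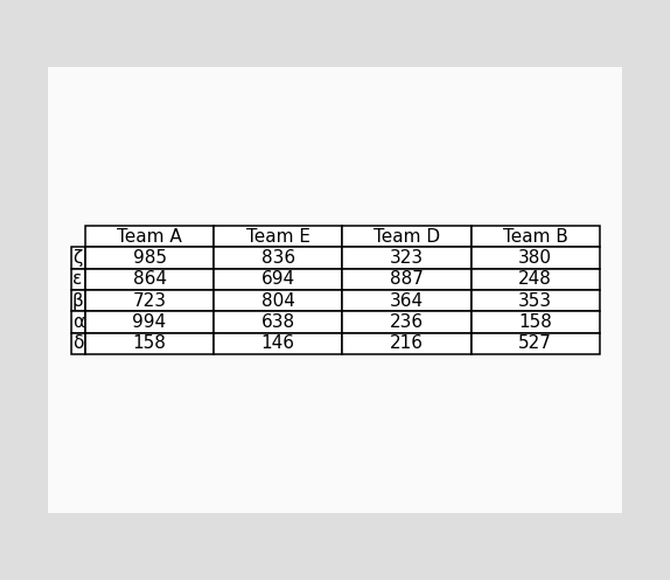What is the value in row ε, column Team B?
248

The (ε, Team B) cell reads 248.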